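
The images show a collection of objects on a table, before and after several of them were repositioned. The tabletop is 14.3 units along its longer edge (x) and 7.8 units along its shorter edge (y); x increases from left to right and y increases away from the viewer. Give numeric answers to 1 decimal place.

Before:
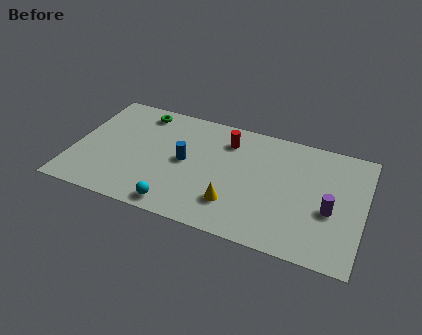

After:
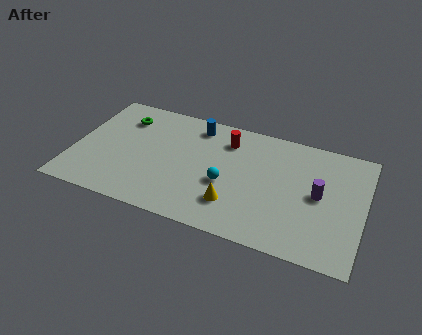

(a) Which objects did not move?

the red cylinder and the yellow cone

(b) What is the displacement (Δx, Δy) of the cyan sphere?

(2.2, 2.3)

The cyan sphere was at about (5.4, 0.9) and moved to about (7.6, 3.2).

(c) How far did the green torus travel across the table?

1.1

The green torus moved from about (3.0, 6.7) to (2.2, 6.0), a distance of √(0.8² + 0.7²) ≈ 1.1.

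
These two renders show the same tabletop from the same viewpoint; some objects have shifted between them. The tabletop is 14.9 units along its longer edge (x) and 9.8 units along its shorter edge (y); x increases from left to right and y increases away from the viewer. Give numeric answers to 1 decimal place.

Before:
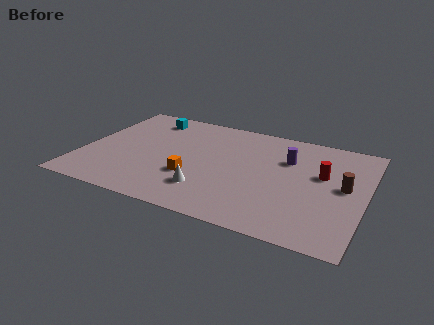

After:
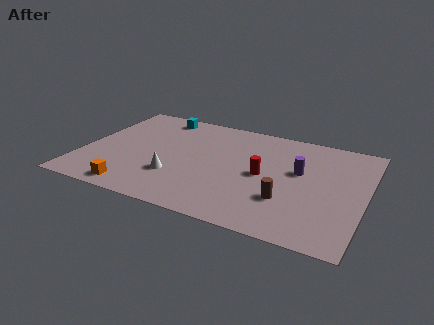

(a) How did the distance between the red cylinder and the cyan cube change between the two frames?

-2.7

Before: roughly 9.9 units apart; after: 7.2. That's 2.7 units closer together.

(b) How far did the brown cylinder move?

3.6

From (13.8, 5.2) to (11.0, 3.0), the brown cylinder covered √(2.8² + 2.2²) ≈ 3.6 units.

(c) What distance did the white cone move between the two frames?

1.9

The white cone moved from about (6.9, 2.4) to (5.1, 3.0), a distance of √(1.8² + 0.6²) ≈ 1.9.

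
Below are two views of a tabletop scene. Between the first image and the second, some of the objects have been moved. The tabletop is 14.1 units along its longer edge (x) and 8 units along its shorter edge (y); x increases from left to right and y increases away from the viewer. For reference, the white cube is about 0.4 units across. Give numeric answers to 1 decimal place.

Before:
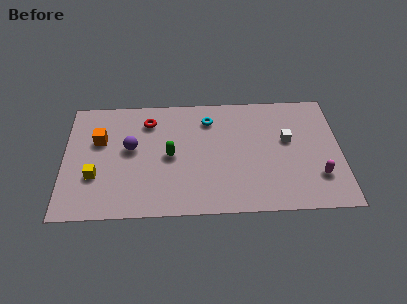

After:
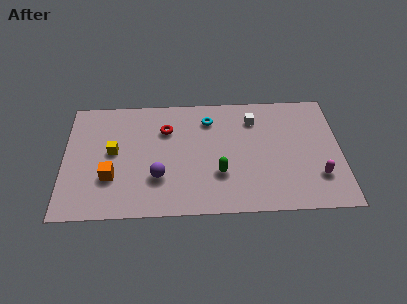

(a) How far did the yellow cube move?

1.8

The yellow cube moved from about (1.6, 2.7) to (2.5, 4.3), a distance of √(0.9² + 1.6²) ≈ 1.8.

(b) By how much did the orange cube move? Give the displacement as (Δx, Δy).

(0.6, -2.5)

From the two frames, the orange cube sits at roughly (1.8, 5.1) before and (2.4, 2.6) after.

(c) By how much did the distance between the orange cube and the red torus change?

+1.4

Before: roughly 2.8 units apart; after: 4.2. That's 1.4 units further apart.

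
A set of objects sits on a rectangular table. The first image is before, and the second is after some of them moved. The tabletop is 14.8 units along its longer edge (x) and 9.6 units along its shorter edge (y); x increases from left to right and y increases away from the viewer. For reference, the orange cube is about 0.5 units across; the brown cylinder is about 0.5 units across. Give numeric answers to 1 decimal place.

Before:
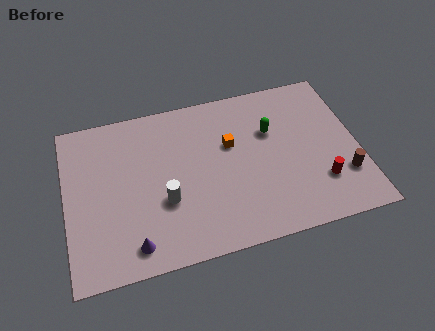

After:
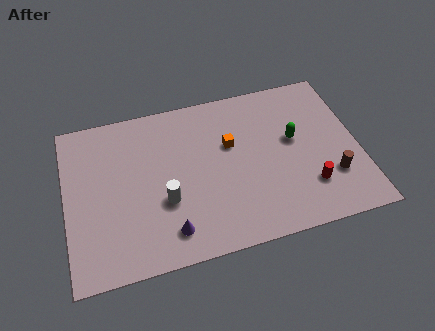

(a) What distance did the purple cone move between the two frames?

1.8

The purple cone moved from about (3.2, 1.4) to (5.0, 1.7), a distance of √(1.8² + 0.3²) ≈ 1.8.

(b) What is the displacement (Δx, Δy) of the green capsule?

(1.1, -0.8)

The green capsule was at about (10.5, 6.3) and moved to about (11.6, 5.5).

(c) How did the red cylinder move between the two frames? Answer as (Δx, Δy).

(-0.6, -0.1)

The red cylinder started near (12.7, 2.6) and ended near (12.1, 2.5).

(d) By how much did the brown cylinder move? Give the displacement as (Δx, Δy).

(-0.6, 0.1)

The brown cylinder was at about (13.9, 2.7) and moved to about (13.3, 2.8).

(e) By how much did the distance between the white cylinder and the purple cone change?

-0.9

Before: roughly 2.7 units apart; after: 1.8. That's 0.9 units closer together.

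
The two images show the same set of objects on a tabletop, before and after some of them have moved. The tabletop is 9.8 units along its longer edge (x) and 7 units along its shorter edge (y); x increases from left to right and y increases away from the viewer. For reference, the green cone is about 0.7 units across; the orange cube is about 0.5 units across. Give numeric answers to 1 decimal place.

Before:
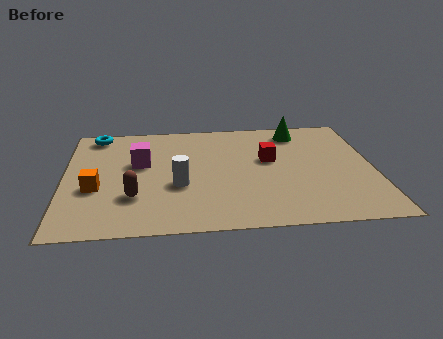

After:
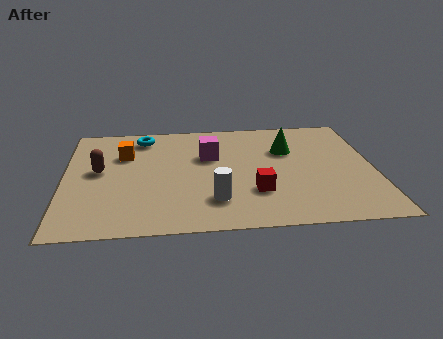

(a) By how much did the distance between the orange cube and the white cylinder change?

+1.6

Before: roughly 2.6 units apart; after: 4.2. That's 1.6 units further apart.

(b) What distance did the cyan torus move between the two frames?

1.5

The cyan torus was near (1.0, 6.2) before and (2.5, 5.9) after, so it travelled √(1.5² + 0.3²) ≈ 1.5 units.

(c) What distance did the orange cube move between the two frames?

2.3

The orange cube moved from about (1.0, 2.7) to (1.9, 4.8), a distance of √(0.9² + 2.1²) ≈ 2.3.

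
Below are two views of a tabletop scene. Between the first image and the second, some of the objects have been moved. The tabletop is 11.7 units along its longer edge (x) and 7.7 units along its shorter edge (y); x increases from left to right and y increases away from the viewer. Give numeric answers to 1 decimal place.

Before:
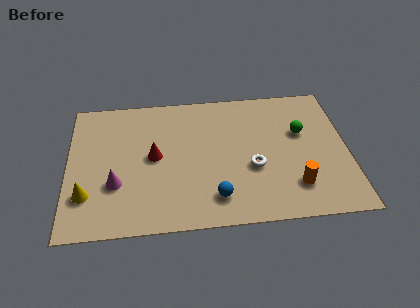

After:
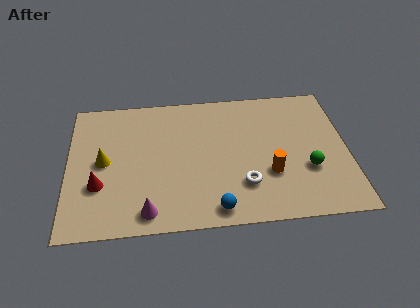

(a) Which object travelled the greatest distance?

the red cone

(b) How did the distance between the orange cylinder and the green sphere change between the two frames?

-1.4

The distance was about 3.0 in the first image and 1.6 in the second, so they moved 1.4 units closer together.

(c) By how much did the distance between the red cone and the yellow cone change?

-2.1

Before: roughly 3.4 units apart; after: 1.3. That's 2.1 units closer together.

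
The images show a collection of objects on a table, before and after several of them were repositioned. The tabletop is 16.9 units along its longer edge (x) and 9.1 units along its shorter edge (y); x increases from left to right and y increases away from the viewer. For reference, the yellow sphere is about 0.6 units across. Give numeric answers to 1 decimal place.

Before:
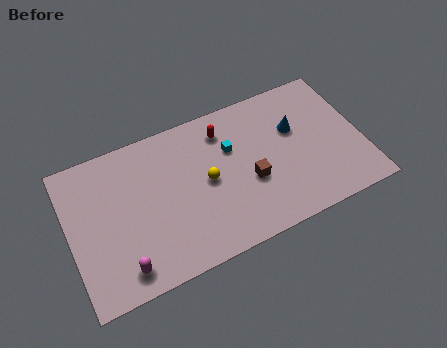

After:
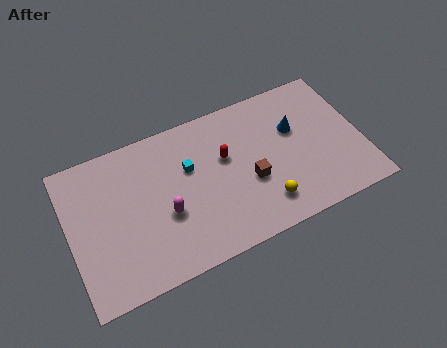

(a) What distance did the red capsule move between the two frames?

1.7

From (9.2, 7.3) to (9.1, 5.6), the red capsule covered √(0.1² + 1.7²) ≈ 1.7 units.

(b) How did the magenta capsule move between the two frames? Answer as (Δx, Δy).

(2.7, 2.2)

From the two frames, the magenta capsule sits at roughly (2.7, 1.4) before and (5.4, 3.6) after.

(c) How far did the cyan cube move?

2.5

From (9.5, 6.0) to (7.0, 5.8), the cyan cube covered √(2.5² + 0.2²) ≈ 2.5 units.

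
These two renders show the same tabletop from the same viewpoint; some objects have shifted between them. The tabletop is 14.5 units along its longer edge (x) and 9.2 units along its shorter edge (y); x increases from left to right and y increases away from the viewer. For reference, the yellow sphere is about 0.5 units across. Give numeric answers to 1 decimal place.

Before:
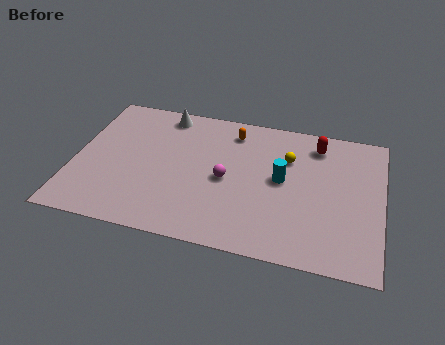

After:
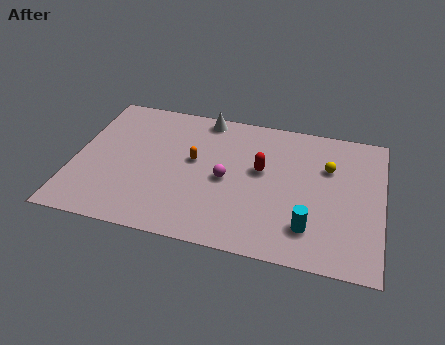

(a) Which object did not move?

the magenta sphere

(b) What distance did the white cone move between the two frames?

1.9

From (4.0, 8.1) to (5.9, 8.3), the white cone covered √(1.9² + 0.2²) ≈ 1.9 units.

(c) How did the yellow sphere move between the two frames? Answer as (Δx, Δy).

(1.9, -0.2)

The yellow sphere was at about (10.0, 6.4) and moved to about (11.9, 6.2).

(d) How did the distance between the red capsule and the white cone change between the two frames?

-3.1

The distance was about 7.3 in the first image and 4.2 in the second, so they moved 3.1 units closer together.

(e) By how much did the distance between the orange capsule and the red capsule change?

-0.8

They were about 4.0 units apart before and 3.2 after — 0.8 units closer together.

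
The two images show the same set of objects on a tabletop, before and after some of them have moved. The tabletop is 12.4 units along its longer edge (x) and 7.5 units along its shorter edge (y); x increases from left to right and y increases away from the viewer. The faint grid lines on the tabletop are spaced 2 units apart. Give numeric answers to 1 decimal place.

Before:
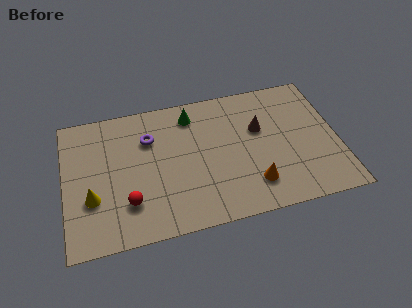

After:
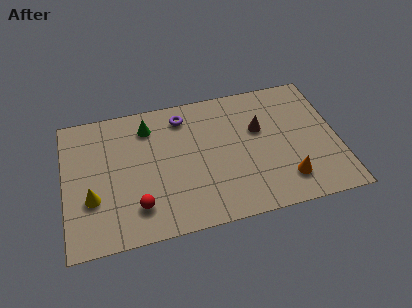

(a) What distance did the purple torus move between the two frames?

1.8

The purple torus was near (3.9, 5.3) before and (5.5, 6.2) after, so it travelled √(1.6² + 0.9²) ≈ 1.8 units.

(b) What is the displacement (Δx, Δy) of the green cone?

(-2.0, -0.2)

The green cone was at about (5.9, 6.2) and moved to about (3.9, 6.0).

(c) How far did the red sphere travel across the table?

0.5

The red sphere moved from about (2.8, 2.0) to (3.2, 1.7), a distance of √(0.4² + 0.3²) ≈ 0.5.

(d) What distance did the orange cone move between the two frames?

1.5

From (8.4, 1.7) to (9.9, 1.6), the orange cone covered √(1.5² + 0.1²) ≈ 1.5 units.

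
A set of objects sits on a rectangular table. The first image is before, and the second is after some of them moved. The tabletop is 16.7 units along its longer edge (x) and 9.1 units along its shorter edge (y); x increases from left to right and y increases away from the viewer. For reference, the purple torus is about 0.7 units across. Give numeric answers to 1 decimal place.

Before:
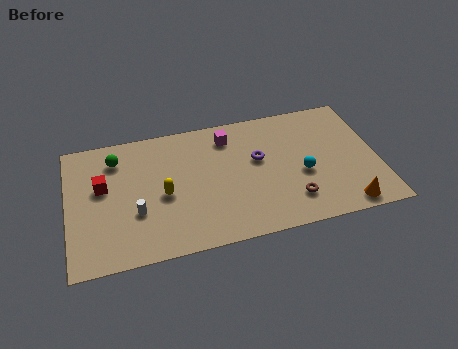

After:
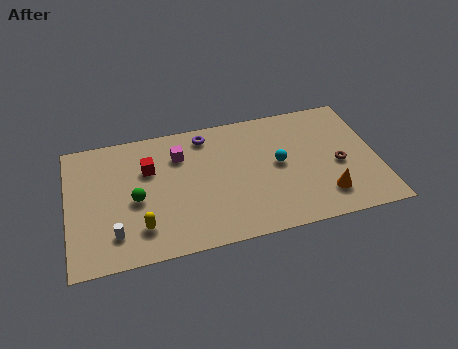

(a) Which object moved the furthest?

the purple torus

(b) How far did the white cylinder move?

1.7

The white cylinder moved from about (3.6, 3.2) to (2.4, 2.0), a distance of √(1.2² + 1.2²) ≈ 1.7.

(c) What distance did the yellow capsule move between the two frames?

2.4

The yellow capsule moved from about (5.1, 4.1) to (3.8, 2.1), a distance of √(1.3² + 2.0²) ≈ 2.4.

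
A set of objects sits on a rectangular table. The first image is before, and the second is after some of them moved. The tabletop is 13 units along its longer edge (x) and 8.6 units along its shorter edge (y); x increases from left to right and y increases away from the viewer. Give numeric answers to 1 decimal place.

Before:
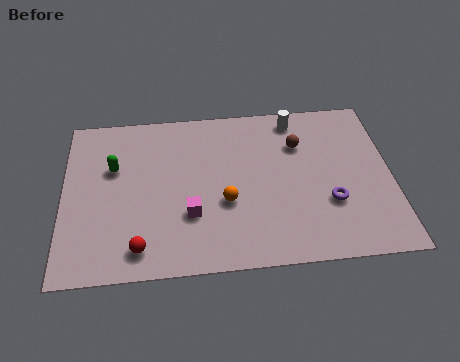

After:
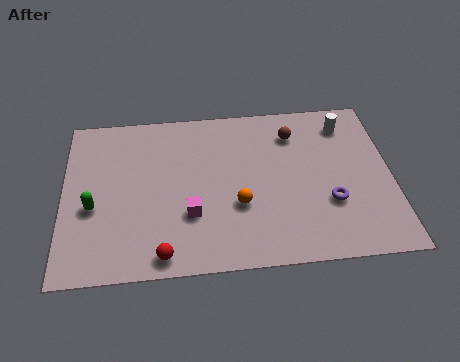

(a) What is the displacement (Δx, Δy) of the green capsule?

(-0.8, -2.0)

The green capsule started near (2.0, 5.5) and ended near (1.2, 3.5).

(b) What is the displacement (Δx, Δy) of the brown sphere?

(-0.2, 0.6)

From the two frames, the brown sphere sits at roughly (9.4, 6.1) before and (9.2, 6.7) after.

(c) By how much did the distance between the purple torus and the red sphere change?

-0.8

They were about 7.7 units apart before and 6.9 after — 0.8 units closer together.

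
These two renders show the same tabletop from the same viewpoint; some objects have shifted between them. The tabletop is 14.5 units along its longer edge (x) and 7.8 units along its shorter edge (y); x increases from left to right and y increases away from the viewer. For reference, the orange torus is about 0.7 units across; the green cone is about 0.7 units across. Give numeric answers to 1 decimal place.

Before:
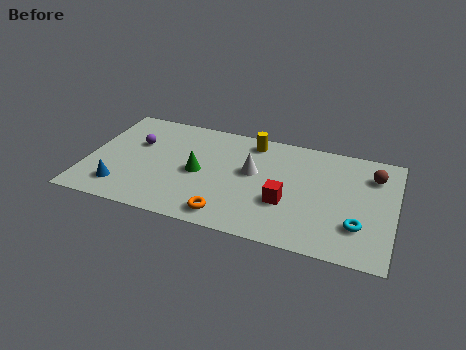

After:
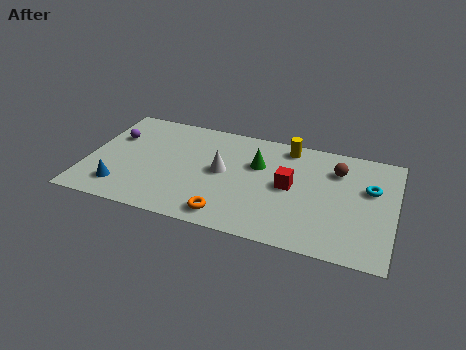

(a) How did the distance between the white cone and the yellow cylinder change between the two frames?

+1.8

Before: roughly 2.2 units apart; after: 4.0. That's 1.8 units further apart.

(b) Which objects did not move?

the orange torus and the blue cone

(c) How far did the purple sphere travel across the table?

1.1

From (2.2, 5.0) to (1.1, 5.2), the purple sphere covered √(1.1² + 0.2²) ≈ 1.1 units.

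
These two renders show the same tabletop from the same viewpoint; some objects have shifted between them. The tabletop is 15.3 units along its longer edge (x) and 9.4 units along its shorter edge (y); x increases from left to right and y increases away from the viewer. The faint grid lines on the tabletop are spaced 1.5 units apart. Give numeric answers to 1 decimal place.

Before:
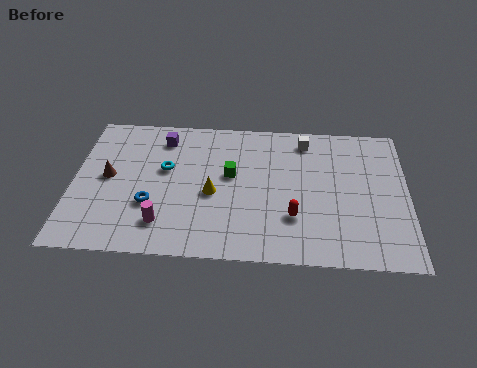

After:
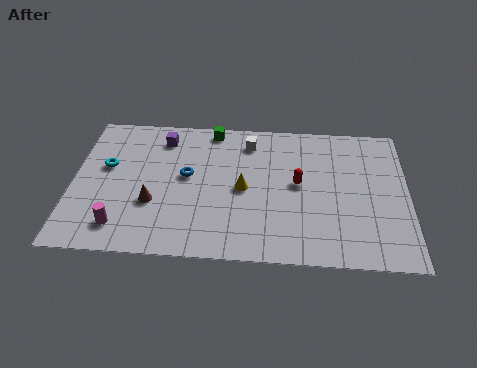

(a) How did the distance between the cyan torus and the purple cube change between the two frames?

+1.2

They were about 2.1 units apart before and 3.3 after — 1.2 units further apart.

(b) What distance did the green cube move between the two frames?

3.2

The green cube moved from about (7.2, 5.4) to (6.3, 8.5), a distance of √(0.9² + 3.1²) ≈ 3.2.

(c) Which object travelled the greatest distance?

the green cube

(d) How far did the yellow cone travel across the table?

1.5

The yellow cone was near (6.4, 4.1) before and (7.8, 4.5) after, so it travelled √(1.4² + 0.4²) ≈ 1.5 units.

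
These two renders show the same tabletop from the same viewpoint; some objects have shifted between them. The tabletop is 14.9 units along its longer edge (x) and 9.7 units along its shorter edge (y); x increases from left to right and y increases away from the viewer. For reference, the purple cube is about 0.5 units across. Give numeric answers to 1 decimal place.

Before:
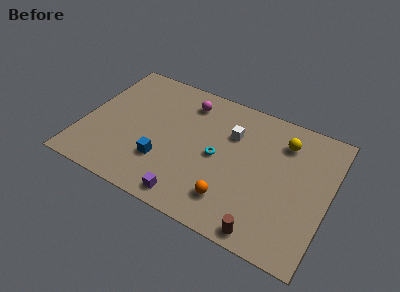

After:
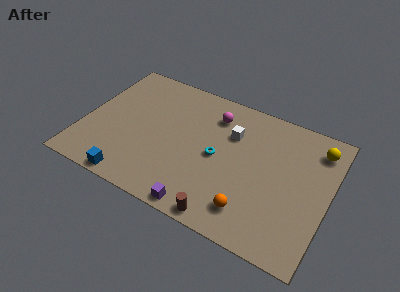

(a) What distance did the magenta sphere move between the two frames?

1.7

The magenta sphere moved from about (5.9, 7.9) to (7.6, 7.6), a distance of √(1.7² + 0.3²) ≈ 1.7.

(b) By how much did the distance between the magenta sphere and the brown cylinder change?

-2.0

They were about 9.0 units apart before and 7.0 after — 2.0 units closer together.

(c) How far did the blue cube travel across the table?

2.6

The blue cube moved from about (5.1, 2.9) to (3.5, 0.8), a distance of √(1.6² + 2.1²) ≈ 2.6.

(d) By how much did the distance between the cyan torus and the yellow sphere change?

+1.9

The distance was about 4.6 in the first image and 6.5 in the second, so they moved 1.9 units further apart.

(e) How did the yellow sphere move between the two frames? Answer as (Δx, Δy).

(2.0, 0.4)

The yellow sphere started near (11.9, 7.5) and ended near (13.9, 7.9).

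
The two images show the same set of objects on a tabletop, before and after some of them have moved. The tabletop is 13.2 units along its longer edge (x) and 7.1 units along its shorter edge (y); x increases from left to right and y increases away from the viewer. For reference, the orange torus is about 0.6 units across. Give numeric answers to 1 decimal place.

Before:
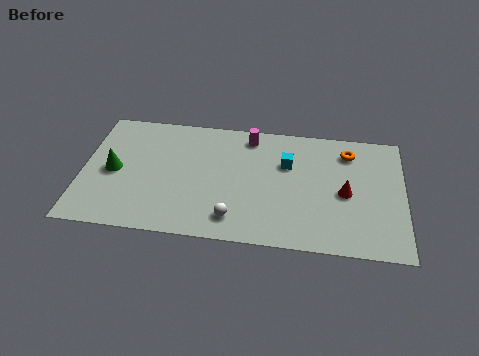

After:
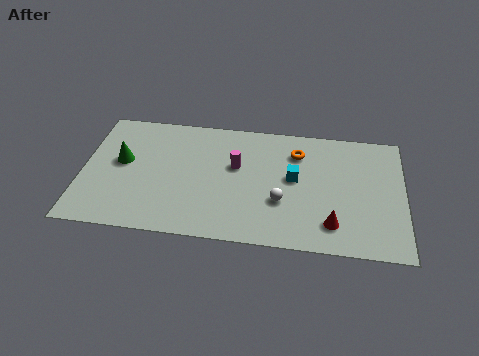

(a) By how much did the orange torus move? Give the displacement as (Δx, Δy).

(-2.1, -0.3)

The orange torus was at about (10.9, 5.7) and moved to about (8.8, 5.4).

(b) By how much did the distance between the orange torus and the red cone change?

+1.8

The distance was about 2.4 in the first image and 4.2 in the second, so they moved 1.8 units further apart.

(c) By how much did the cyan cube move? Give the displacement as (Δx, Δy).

(0.3, -0.8)

The cyan cube started near (8.4, 4.7) and ended near (8.7, 3.9).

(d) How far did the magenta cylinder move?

1.9

From (6.8, 6.1) to (6.3, 4.3), the magenta cylinder covered √(0.5² + 1.8²) ≈ 1.9 units.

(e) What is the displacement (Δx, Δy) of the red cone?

(-0.5, -1.8)

The red cone started near (10.8, 3.3) and ended near (10.3, 1.5).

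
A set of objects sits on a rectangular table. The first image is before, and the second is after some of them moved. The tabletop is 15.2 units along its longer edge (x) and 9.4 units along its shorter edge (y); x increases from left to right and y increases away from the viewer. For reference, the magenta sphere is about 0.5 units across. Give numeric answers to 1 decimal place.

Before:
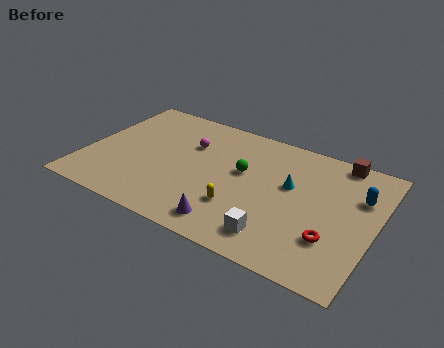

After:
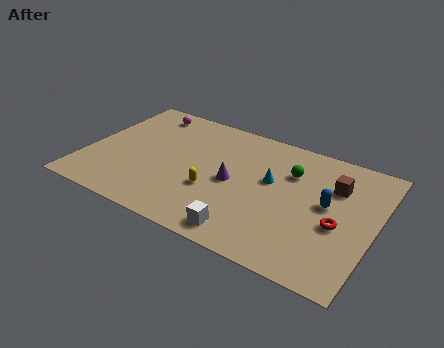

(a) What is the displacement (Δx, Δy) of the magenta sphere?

(-2.7, 1.7)

The magenta sphere started near (5.2, 6.4) and ended near (2.5, 8.1).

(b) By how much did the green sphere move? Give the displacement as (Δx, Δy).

(2.4, 1.1)

From the two frames, the green sphere sits at roughly (8.2, 5.5) before and (10.6, 6.6) after.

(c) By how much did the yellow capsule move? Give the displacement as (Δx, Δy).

(-1.5, 0.6)

The yellow capsule started near (8.4, 2.8) and ended near (6.9, 3.4).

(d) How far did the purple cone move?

3.1

The purple cone was near (8.1, 1.4) before and (7.8, 4.5) after, so it travelled √(0.3² + 3.1²) ≈ 3.1 units.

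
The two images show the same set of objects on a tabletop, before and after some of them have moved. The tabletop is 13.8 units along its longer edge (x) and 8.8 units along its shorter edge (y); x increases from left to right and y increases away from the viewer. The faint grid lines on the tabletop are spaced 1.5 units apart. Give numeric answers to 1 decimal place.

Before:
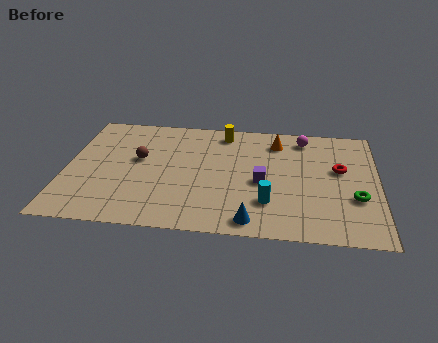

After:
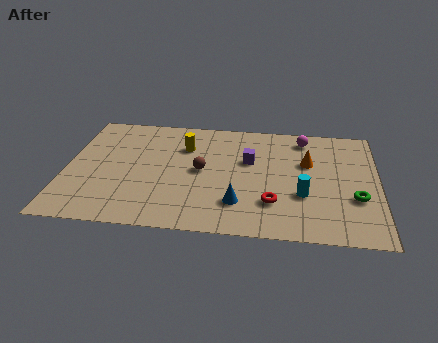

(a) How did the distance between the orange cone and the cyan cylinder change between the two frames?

-2.2

The distance was about 4.7 in the first image and 2.5 in the second, so they moved 2.2 units closer together.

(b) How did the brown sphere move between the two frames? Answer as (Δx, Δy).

(2.8, -0.6)

From the two frames, the brown sphere sits at roughly (3.2, 5.1) before and (6.0, 4.5) after.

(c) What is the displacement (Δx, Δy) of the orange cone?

(1.4, -1.5)

From the two frames, the orange cone sits at roughly (9.3, 7.1) before and (10.7, 5.6) after.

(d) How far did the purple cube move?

1.7

The purple cube was near (8.7, 3.9) before and (8.1, 5.5) after, so it travelled √(0.6² + 1.6²) ≈ 1.7 units.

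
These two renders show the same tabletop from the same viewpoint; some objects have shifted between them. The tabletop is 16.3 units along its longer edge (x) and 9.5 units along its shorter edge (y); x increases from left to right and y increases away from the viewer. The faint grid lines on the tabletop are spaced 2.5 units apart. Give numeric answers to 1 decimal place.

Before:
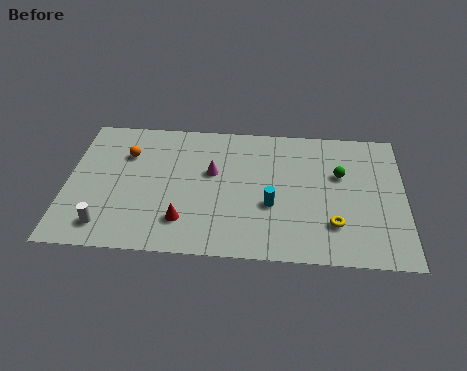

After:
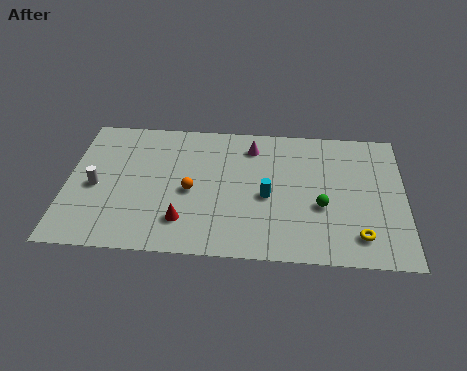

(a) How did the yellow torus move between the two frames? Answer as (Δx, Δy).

(1.2, -0.7)

From the two frames, the yellow torus sits at roughly (12.9, 2.5) before and (14.1, 1.8) after.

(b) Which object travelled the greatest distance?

the orange sphere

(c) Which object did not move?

the red cone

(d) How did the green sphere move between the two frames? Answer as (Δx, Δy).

(-0.9, -2.3)

The green sphere was at about (13.2, 6.0) and moved to about (12.3, 3.7).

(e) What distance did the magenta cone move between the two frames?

2.8

The magenta cone moved from about (7.0, 5.7) to (8.9, 7.7), a distance of √(1.9² + 2.0²) ≈ 2.8.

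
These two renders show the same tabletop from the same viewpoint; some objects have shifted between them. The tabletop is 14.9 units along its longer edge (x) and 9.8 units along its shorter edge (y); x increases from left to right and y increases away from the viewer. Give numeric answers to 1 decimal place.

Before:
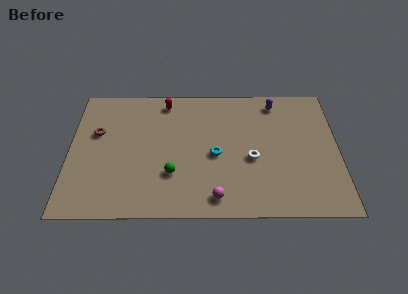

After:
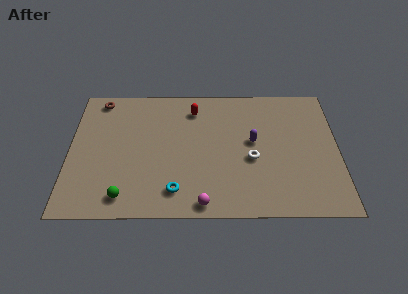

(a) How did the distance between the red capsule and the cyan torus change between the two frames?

+1.2

They were about 5.0 units apart before and 6.2 after — 1.2 units further apart.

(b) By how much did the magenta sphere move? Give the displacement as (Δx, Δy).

(-0.7, -0.4)

From the two frames, the magenta sphere sits at roughly (8.1, 1.3) before and (7.4, 0.9) after.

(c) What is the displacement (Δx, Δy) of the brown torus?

(0.1, 2.6)

The brown torus was at about (1.5, 6.1) and moved to about (1.6, 8.7).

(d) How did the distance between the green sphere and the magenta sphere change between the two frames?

+1.4

Before: roughly 2.9 units apart; after: 4.3. That's 1.4 units further apart.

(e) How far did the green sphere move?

3.1

The green sphere was near (5.7, 3.0) before and (3.1, 1.4) after, so it travelled √(2.6² + 1.6²) ≈ 3.1 units.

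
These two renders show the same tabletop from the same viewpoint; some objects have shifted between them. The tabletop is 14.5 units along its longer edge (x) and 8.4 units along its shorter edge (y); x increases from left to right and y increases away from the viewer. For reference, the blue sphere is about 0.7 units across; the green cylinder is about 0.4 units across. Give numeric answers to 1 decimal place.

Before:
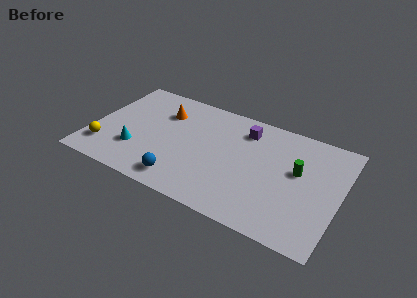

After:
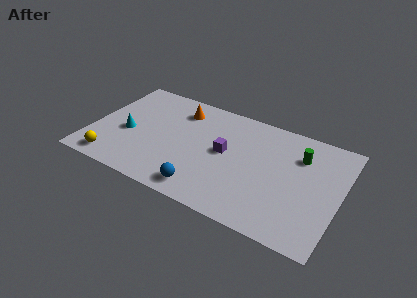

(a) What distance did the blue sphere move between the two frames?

1.3

The blue sphere moved from about (5.7, 1.3) to (7.0, 1.2), a distance of √(1.3² + 0.1²) ≈ 1.3.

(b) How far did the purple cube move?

2.4

The purple cube was near (8.7, 6.7) before and (7.8, 4.5) after, so it travelled √(0.9² + 2.2²) ≈ 2.4 units.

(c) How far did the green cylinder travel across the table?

1.2

The green cylinder moved from about (12.0, 4.9) to (12.0, 6.1), a distance of √(0.0² + 1.2²) ≈ 1.2.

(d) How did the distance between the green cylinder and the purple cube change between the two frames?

+0.7

They were about 3.8 units apart before and 4.5 after — 0.7 units further apart.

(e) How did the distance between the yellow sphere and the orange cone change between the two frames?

+1.3

The distance was about 5.1 in the first image and 6.4 in the second, so they moved 1.3 units further apart.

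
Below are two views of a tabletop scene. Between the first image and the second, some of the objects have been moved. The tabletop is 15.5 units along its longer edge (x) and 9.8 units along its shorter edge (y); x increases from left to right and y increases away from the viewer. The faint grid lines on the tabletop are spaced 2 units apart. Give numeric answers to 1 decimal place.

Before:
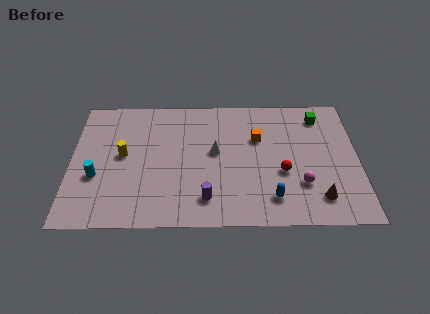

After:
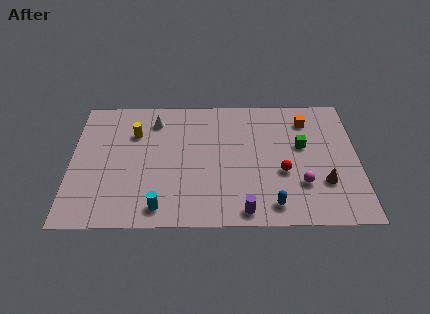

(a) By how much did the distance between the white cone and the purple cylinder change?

+4.9

Before: roughly 3.5 units apart; after: 8.4. That's 4.9 units further apart.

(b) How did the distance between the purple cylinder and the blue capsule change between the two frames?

-1.9

Before: roughly 3.5 units apart; after: 1.6. That's 1.9 units closer together.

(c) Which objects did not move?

the red sphere and the magenta sphere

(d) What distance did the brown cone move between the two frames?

1.1

The brown cone was near (13.3, 1.9) before and (13.6, 3.0) after, so it travelled √(0.3² + 1.1²) ≈ 1.1 units.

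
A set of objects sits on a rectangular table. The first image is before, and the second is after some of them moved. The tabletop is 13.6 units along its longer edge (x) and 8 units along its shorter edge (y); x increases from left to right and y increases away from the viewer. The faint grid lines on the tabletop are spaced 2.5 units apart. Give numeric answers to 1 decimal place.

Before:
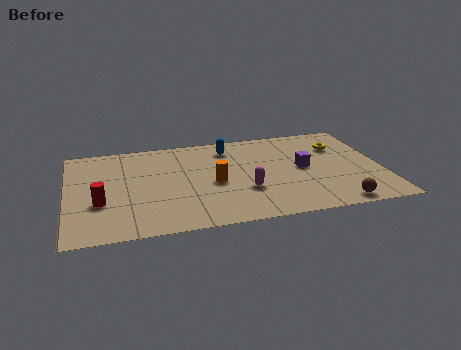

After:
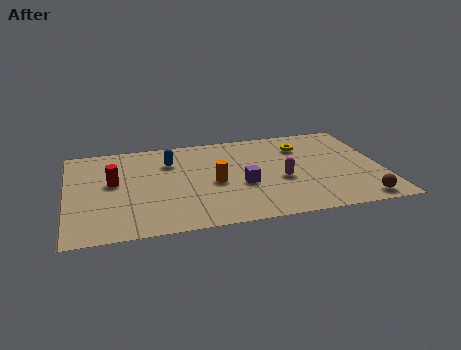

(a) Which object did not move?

the orange cylinder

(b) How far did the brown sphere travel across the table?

1.0

The brown sphere was near (11.4, 0.8) before and (12.4, 0.9) after, so it travelled √(1.0² + 0.1²) ≈ 1.0 units.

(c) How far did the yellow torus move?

1.6

The yellow torus was near (11.9, 5.7) before and (10.3, 6.0) after, so it travelled √(1.6² + 0.3²) ≈ 1.6 units.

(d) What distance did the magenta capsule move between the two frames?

1.7

The magenta capsule was near (7.6, 2.7) before and (9.2, 3.3) after, so it travelled √(1.6² + 0.6²) ≈ 1.7 units.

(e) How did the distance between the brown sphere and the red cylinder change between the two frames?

+0.8

The distance was about 10.2 in the first image and 11.0 in the second, so they moved 0.8 units further apart.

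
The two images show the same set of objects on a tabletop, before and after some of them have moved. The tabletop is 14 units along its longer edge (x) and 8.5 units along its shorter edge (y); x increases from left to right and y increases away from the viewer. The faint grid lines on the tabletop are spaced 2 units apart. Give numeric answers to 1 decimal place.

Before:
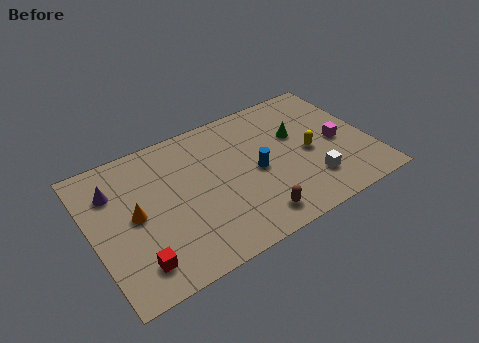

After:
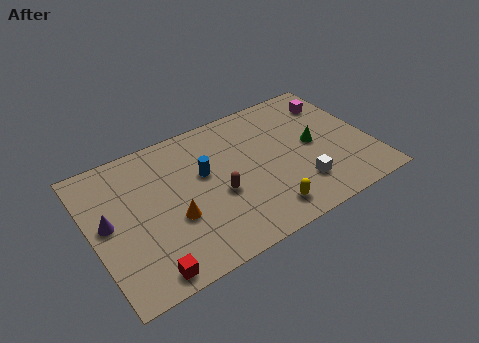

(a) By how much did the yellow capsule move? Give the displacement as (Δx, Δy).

(-2.7, -2.5)

The yellow capsule started near (10.9, 3.9) and ended near (8.2, 1.4).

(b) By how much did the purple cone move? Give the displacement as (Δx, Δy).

(-0.5, -1.7)

The purple cone was at about (1.3, 6.2) and moved to about (0.8, 4.5).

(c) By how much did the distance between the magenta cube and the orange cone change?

-0.9

Before: roughly 10.3 units apart; after: 9.4. That's 0.9 units closer together.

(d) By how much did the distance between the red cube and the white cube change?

-0.9

Before: roughly 8.9 units apart; after: 8.0. That's 0.9 units closer together.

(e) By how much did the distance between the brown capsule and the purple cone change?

-2.5

They were about 8.0 units apart before and 5.5 after — 2.5 units closer together.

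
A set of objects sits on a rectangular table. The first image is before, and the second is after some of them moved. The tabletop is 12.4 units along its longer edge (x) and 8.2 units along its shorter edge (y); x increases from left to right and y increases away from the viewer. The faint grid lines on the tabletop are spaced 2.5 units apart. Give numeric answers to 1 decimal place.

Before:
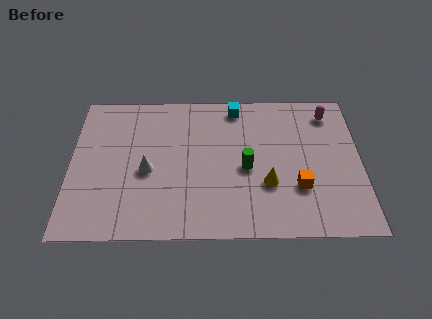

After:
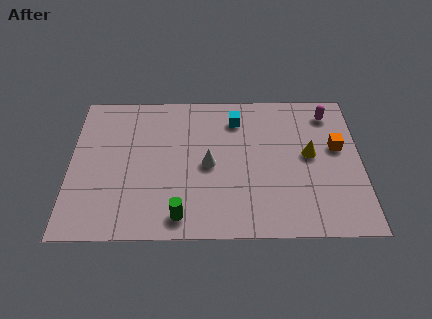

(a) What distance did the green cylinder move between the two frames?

3.8

From (7.5, 3.7) to (4.7, 1.1), the green cylinder covered √(2.8² + 2.6²) ≈ 3.8 units.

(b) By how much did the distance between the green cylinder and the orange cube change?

+5.2

They were about 2.5 units apart before and 7.7 after — 5.2 units further apart.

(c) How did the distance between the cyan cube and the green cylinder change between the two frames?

+2.4

The distance was about 3.5 in the first image and 5.9 in the second, so they moved 2.4 units further apart.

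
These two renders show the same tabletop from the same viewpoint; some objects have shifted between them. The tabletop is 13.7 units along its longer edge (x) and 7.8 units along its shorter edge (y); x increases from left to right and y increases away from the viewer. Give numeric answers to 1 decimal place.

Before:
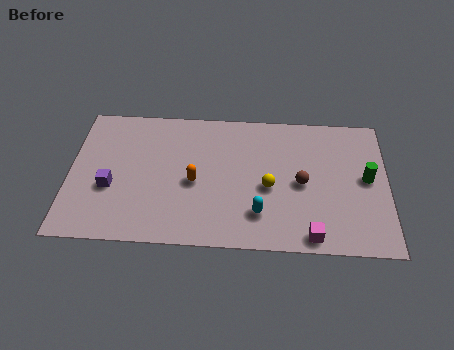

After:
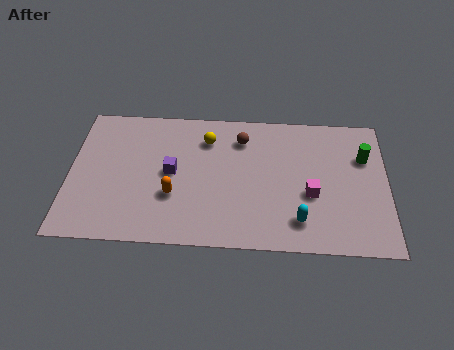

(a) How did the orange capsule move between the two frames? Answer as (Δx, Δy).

(-0.9, -0.8)

The orange capsule was at about (5.4, 3.5) and moved to about (4.5, 2.7).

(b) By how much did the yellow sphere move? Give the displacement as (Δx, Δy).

(-2.7, 2.6)

From the two frames, the yellow sphere sits at roughly (8.6, 3.4) before and (5.9, 6.0) after.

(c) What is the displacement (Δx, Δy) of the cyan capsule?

(1.7, -0.3)

From the two frames, the cyan capsule sits at roughly (8.2, 1.9) before and (9.9, 1.6) after.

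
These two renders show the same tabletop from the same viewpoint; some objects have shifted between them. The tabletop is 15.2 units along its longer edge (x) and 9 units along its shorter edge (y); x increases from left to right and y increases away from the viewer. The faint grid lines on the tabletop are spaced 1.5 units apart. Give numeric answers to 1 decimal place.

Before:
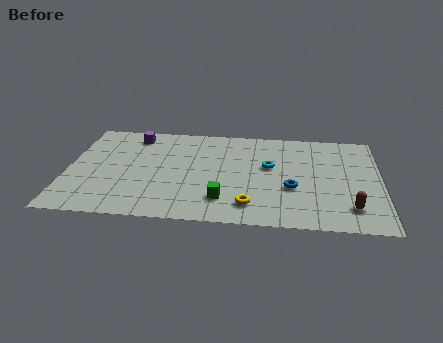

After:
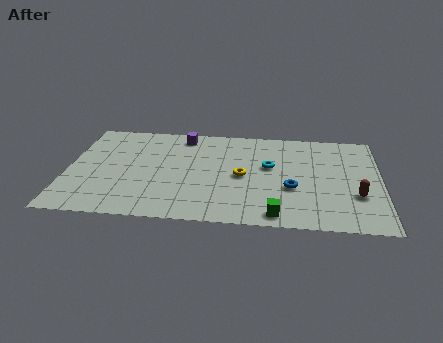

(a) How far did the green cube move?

2.8

The green cube was near (7.6, 2.1) before and (10.2, 1.0) after, so it travelled √(2.6² + 1.1²) ≈ 2.8 units.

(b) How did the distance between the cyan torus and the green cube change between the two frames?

+0.4

They were about 3.9 units apart before and 4.3 after — 0.4 units further apart.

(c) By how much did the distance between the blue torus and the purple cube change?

-1.9

They were about 8.9 units apart before and 7.0 after — 1.9 units closer together.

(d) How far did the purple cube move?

2.4

The purple cube was near (3.1, 7.6) before and (5.5, 7.8) after, so it travelled √(2.4² + 0.2²) ≈ 2.4 units.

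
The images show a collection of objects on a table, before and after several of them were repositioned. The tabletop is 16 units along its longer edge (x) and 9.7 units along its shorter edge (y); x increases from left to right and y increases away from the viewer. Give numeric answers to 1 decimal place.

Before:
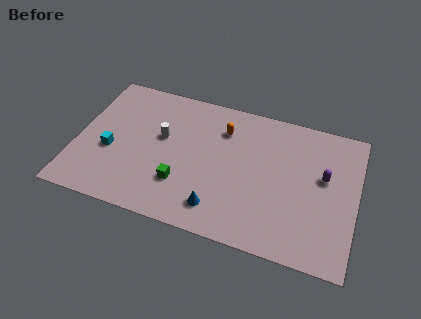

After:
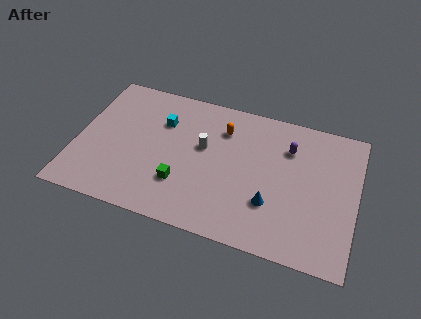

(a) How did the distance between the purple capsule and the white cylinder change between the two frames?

-4.3

Before: roughly 9.3 units apart; after: 5.0. That's 4.3 units closer together.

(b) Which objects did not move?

the orange capsule and the green cube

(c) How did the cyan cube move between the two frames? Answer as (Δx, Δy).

(2.7, 2.9)

The cyan cube started near (2.0, 3.9) and ended near (4.7, 6.8).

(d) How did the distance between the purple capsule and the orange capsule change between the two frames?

-2.3

They were about 6.1 units apart before and 3.8 after — 2.3 units closer together.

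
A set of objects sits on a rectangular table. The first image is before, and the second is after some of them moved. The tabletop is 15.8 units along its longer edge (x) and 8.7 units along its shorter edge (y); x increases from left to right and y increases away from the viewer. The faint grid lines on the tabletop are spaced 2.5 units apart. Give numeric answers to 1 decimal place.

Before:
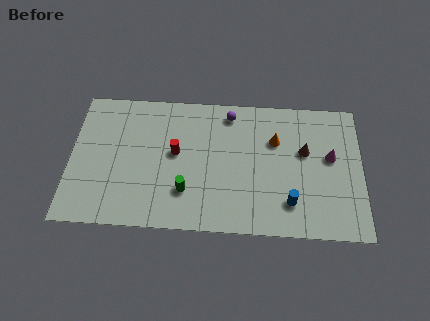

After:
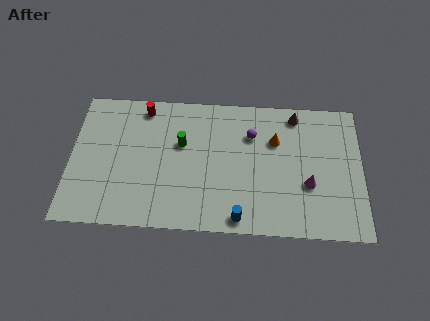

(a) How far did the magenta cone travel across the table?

2.2

The magenta cone moved from about (14.1, 5.0) to (12.9, 3.2), a distance of √(1.2² + 1.8²) ≈ 2.2.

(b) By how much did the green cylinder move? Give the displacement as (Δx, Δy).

(-0.3, 3.0)

From the two frames, the green cylinder sits at roughly (6.3, 2.4) before and (6.0, 5.4) after.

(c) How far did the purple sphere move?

1.8

The purple sphere moved from about (8.6, 7.5) to (9.8, 6.2), a distance of √(1.2² + 1.3²) ≈ 1.8.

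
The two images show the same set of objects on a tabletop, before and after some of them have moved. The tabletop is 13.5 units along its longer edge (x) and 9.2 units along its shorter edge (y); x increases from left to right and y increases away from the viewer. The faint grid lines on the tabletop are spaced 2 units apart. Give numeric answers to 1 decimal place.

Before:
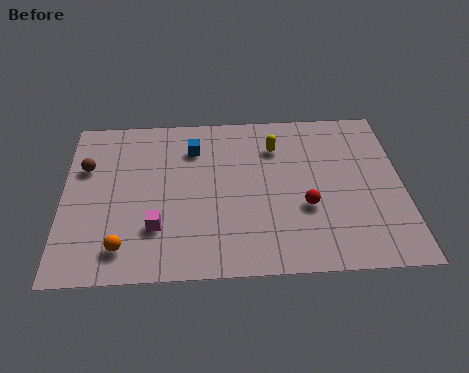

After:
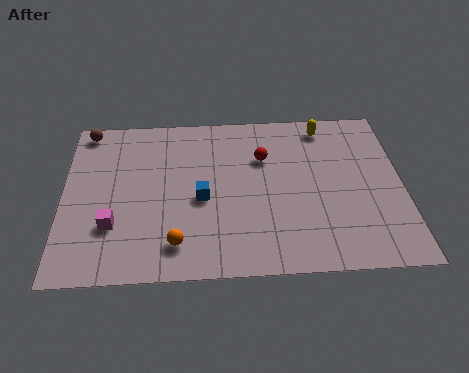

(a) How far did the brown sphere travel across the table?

2.2

The brown sphere moved from about (0.9, 6.1) to (0.9, 8.3), a distance of √(0.0² + 2.2²) ≈ 2.2.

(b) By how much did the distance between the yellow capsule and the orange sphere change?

+0.6

They were about 8.1 units apart before and 8.7 after — 0.6 units further apart.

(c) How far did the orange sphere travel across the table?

2.1

The orange sphere moved from about (2.4, 1.6) to (4.5, 1.7), a distance of √(2.1² + 0.1²) ≈ 2.1.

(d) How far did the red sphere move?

3.3

The red sphere moved from about (9.6, 3.4) to (8.0, 6.3), a distance of √(1.6² + 2.9²) ≈ 3.3.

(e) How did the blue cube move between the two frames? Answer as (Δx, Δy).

(0.3, -2.9)

The blue cube started near (5.2, 7.0) and ended near (5.5, 4.1).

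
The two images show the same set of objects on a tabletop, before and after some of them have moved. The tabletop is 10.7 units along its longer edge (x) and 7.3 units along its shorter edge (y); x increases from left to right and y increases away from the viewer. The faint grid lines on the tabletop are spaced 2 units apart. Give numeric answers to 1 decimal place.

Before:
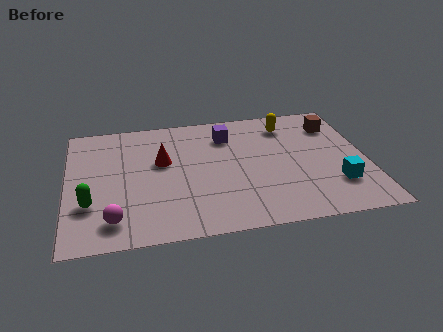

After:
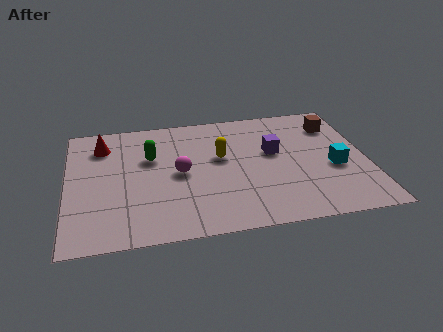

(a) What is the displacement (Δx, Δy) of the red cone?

(-2.1, 1.3)

The red cone was at about (3.4, 4.4) and moved to about (1.3, 5.7).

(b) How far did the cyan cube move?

1.0

The cyan cube was near (9.5, 2.0) before and (9.5, 3.0) after, so it travelled √(0.0² + 1.0²) ≈ 1.0 units.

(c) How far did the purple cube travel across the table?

2.1

The purple cube was near (5.8, 5.6) before and (7.4, 4.3) after, so it travelled √(1.6² + 1.3²) ≈ 2.1 units.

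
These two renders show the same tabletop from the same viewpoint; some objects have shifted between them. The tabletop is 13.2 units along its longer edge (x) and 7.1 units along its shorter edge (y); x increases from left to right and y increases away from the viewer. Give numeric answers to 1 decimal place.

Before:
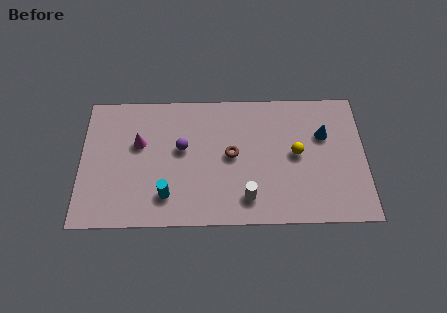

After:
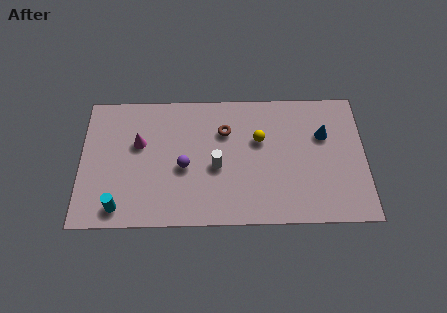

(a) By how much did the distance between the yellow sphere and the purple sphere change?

-1.5

Before: roughly 5.3 units apart; after: 3.8. That's 1.5 units closer together.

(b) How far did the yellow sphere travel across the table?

1.9

The yellow sphere was near (10.0, 3.7) before and (8.3, 4.5) after, so it travelled √(1.7² + 0.8²) ≈ 1.9 units.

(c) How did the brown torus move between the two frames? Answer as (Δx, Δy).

(-0.3, 1.3)

The brown torus started near (7.0, 3.7) and ended near (6.7, 5.0).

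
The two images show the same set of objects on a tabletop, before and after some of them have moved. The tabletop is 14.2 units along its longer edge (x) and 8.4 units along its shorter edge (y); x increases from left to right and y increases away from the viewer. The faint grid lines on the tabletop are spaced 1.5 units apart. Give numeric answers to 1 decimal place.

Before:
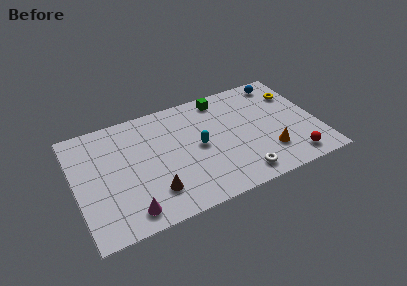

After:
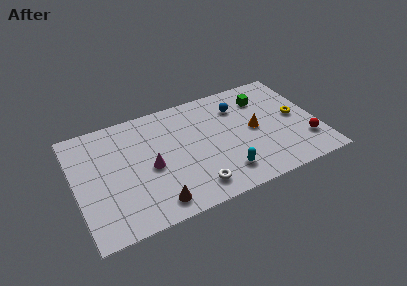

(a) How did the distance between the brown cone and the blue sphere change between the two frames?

-2.3

Before: roughly 9.8 units apart; after: 7.5. That's 2.3 units closer together.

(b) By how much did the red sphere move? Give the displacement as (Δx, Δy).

(0.9, 1.0)

The red sphere started near (12.4, 1.2) and ended near (13.3, 2.2).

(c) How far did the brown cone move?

0.8

The brown cone was near (4.3, 2.0) before and (4.3, 1.2) after, so it travelled √(0.0² + 0.8²) ≈ 0.8 units.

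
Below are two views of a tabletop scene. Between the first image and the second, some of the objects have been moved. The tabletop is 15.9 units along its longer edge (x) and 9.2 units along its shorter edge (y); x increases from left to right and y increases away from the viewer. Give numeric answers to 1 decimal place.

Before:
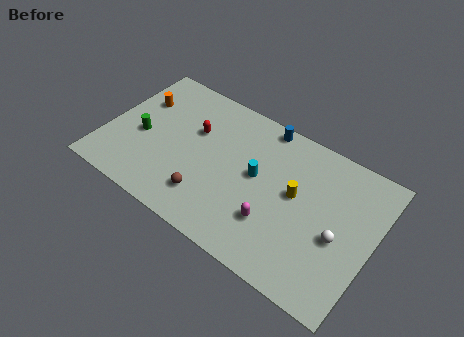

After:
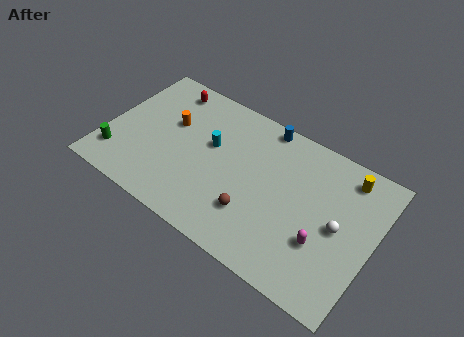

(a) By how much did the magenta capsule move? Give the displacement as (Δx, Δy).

(2.8, 0.4)

The magenta capsule started near (10.4, 2.7) and ended near (13.2, 3.1).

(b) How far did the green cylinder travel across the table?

2.3

The green cylinder moved from about (2.1, 4.0) to (1.0, 2.0), a distance of √(1.1² + 2.0²) ≈ 2.3.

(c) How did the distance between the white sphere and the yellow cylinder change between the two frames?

+0.3

The distance was about 3.0 in the first image and 3.3 in the second, so they moved 0.3 units further apart.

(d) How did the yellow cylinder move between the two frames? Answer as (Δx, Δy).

(2.6, 2.7)

From the two frames, the yellow cylinder sits at roughly (11.3, 5.1) before and (13.9, 7.8) after.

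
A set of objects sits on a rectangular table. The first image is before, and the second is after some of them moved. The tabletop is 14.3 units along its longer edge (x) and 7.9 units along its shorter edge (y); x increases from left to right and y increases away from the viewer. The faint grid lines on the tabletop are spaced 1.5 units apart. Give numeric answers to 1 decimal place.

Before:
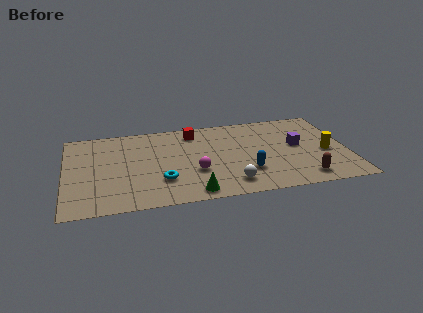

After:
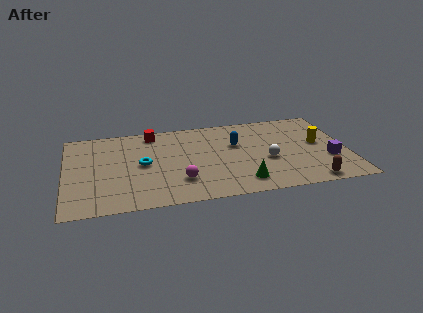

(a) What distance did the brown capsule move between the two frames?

0.5

From (11.9, 1.2) to (12.2, 0.8), the brown capsule covered √(0.3² + 0.4²) ≈ 0.5 units.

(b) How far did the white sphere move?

2.7

The white sphere was near (8.2, 1.4) before and (10.2, 3.2) after, so it travelled √(2.0² + 1.8²) ≈ 2.7 units.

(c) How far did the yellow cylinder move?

0.9

The yellow cylinder moved from about (13.2, 3.4) to (12.9, 4.3), a distance of √(0.3² + 0.9²) ≈ 0.9.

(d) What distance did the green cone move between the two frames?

2.5

From (6.3, 0.9) to (8.8, 1.4), the green cone covered √(2.5² + 0.5²) ≈ 2.5 units.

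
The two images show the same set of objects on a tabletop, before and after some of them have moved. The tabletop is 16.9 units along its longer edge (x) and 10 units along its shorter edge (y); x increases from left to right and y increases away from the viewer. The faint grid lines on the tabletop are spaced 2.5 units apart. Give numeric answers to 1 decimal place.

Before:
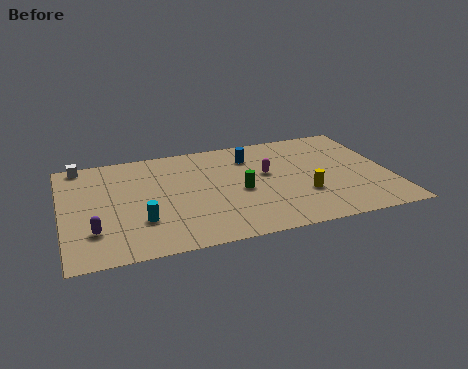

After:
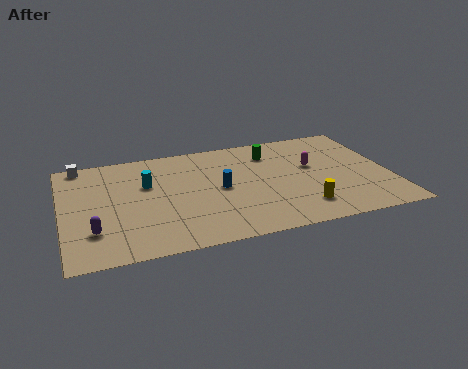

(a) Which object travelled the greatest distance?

the green cylinder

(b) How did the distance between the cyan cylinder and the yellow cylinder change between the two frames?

+0.4

The distance was about 8.4 in the first image and 8.8 in the second, so they moved 0.4 units further apart.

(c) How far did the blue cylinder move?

3.2

The blue cylinder was near (9.9, 7.7) before and (8.1, 5.0) after, so it travelled √(1.8² + 2.7²) ≈ 3.2 units.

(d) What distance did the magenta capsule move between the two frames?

2.4

The magenta capsule was near (10.6, 5.8) before and (13.0, 5.9) after, so it travelled √(2.4² + 0.1²) ≈ 2.4 units.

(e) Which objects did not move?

the purple capsule and the white cube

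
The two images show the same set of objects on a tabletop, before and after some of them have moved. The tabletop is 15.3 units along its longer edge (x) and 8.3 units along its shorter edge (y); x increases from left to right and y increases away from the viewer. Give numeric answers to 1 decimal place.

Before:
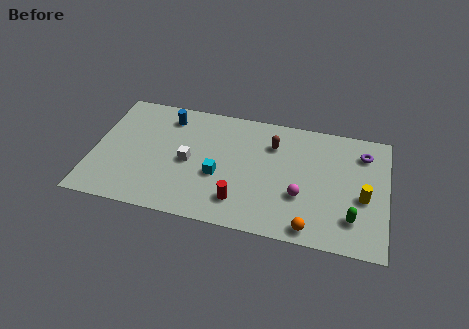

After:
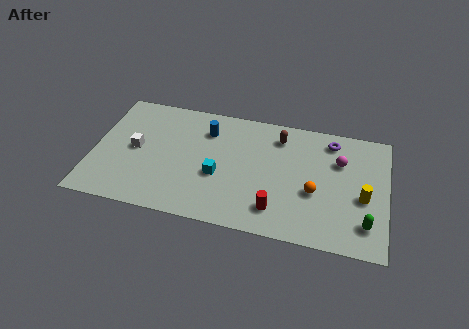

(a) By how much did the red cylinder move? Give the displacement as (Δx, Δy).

(1.9, -0.1)

The red cylinder started near (7.8, 1.8) and ended near (9.7, 1.7).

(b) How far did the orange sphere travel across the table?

2.4

The orange sphere moved from about (11.5, 0.9) to (11.6, 3.3), a distance of √(0.1² + 2.4²) ≈ 2.4.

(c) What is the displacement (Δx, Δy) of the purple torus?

(-1.7, 0.5)

From the two frames, the purple torus sits at roughly (14.0, 6.5) before and (12.3, 7.0) after.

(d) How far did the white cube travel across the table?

2.8

The white cube moved from about (5.0, 3.9) to (2.2, 4.2), a distance of √(2.8² + 0.3²) ≈ 2.8.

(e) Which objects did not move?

the yellow cylinder and the cyan cube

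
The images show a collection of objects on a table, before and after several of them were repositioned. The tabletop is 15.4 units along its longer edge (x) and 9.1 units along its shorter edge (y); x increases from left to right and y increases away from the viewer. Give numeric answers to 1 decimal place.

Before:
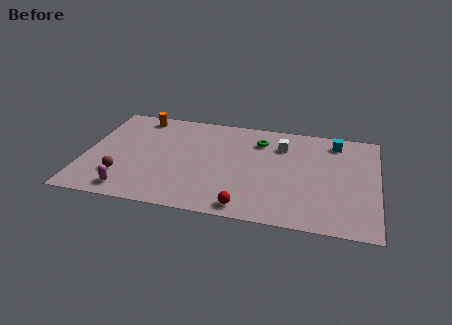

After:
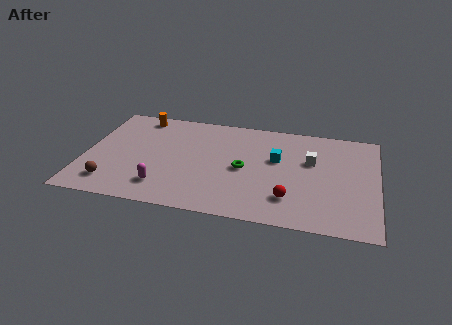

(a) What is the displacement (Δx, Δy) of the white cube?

(1.6, -1.1)

The white cube started near (10.3, 6.8) and ended near (11.9, 5.7).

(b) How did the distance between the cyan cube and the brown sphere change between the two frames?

-2.9

The distance was about 12.2 in the first image and 9.3 in the second, so they moved 2.9 units closer together.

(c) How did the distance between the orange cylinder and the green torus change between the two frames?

+0.3

The distance was about 6.6 in the first image and 6.9 in the second, so they moved 0.3 units further apart.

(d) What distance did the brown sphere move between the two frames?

0.9

From (2.1, 2.4) to (1.6, 1.7), the brown sphere covered √(0.5² + 0.7²) ≈ 0.9 units.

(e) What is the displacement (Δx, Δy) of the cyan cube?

(-3.0, -2.2)

The cyan cube started near (13.1, 7.7) and ended near (10.1, 5.5).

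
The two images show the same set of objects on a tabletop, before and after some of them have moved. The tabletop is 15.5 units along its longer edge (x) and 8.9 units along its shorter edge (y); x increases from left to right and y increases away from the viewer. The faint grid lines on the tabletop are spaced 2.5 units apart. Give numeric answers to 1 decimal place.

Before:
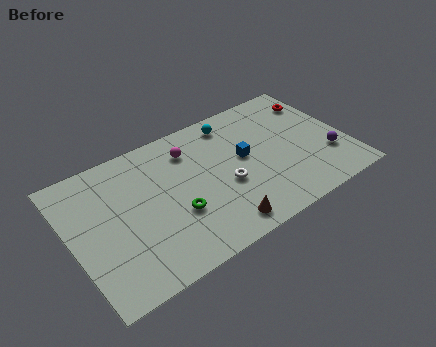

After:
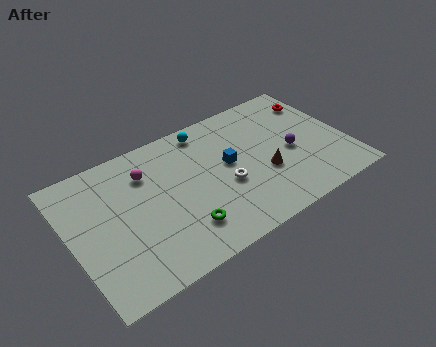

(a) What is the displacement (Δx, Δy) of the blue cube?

(-0.9, 0.0)

From the two frames, the blue cube sits at roughly (9.8, 4.9) before and (8.9, 4.9) after.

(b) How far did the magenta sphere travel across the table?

2.5

The magenta sphere was near (7.0, 6.9) before and (4.5, 6.6) after, so it travelled √(2.5² + 0.3²) ≈ 2.5 units.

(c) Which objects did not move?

the white torus and the red torus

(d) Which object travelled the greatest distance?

the brown cone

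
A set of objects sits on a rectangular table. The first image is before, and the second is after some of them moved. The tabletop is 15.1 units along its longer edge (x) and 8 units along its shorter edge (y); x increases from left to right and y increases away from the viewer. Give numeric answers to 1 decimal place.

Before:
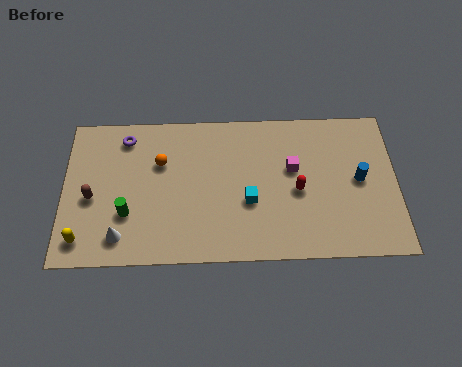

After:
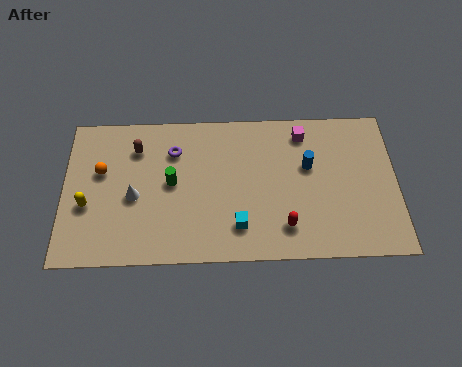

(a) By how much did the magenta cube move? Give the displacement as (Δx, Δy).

(0.5, 1.9)

From the two frames, the magenta cube sits at roughly (10.4, 4.8) before and (10.9, 6.7) after.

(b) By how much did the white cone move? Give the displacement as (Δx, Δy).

(0.6, 2.1)

From the two frames, the white cone sits at roughly (2.6, 1.4) before and (3.2, 3.5) after.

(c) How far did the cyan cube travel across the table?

1.4

From (8.4, 3.1) to (7.9, 1.8), the cyan cube covered √(0.5² + 1.3²) ≈ 1.4 units.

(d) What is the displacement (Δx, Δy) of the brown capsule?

(2.0, 2.6)

The brown capsule started near (1.3, 3.5) and ended near (3.3, 6.1).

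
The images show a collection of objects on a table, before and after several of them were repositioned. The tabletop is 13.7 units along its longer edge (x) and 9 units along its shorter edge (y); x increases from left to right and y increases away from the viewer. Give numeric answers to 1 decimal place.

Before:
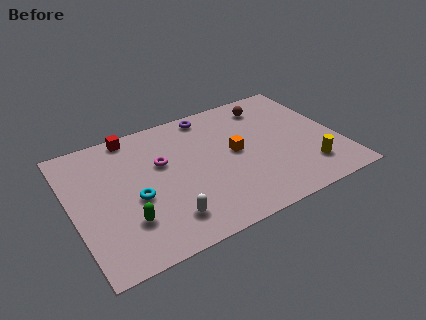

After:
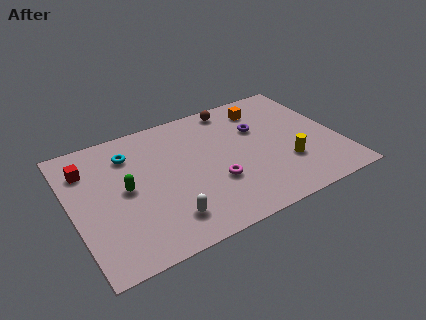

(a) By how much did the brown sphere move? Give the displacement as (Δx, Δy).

(-1.8, 0.6)

The brown sphere was at about (10.6, 7.4) and moved to about (8.8, 8.0).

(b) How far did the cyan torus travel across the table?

3.1

The cyan torus moved from about (3.1, 3.8) to (3.2, 6.9), a distance of √(0.1² + 3.1²) ≈ 3.1.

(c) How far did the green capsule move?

2.1

The green capsule was near (2.5, 2.5) before and (2.7, 4.6) after, so it travelled √(0.2² + 2.1²) ≈ 2.1 units.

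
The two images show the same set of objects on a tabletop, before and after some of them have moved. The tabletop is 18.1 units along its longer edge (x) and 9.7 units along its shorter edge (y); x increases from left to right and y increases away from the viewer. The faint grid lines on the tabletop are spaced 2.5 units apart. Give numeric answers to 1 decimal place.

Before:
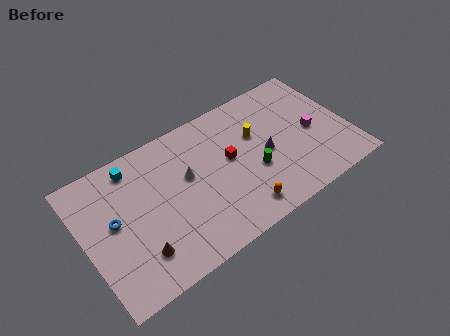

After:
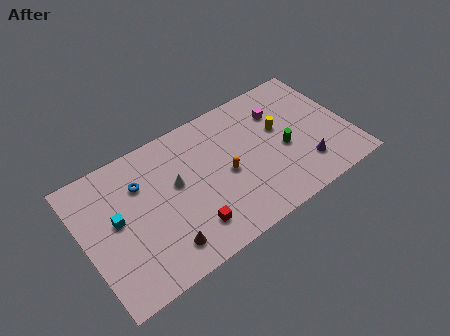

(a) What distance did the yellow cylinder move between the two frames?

1.6

From (12.0, 6.2) to (13.6, 5.8), the yellow cylinder covered √(1.6² + 0.4²) ≈ 1.6 units.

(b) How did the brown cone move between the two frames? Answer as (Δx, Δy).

(1.6, -0.5)

The brown cone was at about (3.2, 2.3) and moved to about (4.8, 1.8).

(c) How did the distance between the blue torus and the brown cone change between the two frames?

+1.9

They were about 3.2 units apart before and 5.1 after — 1.9 units further apart.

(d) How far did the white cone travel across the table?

0.8

From (7.1, 5.7) to (6.3, 5.6), the white cone covered √(0.8² + 0.1²) ≈ 0.8 units.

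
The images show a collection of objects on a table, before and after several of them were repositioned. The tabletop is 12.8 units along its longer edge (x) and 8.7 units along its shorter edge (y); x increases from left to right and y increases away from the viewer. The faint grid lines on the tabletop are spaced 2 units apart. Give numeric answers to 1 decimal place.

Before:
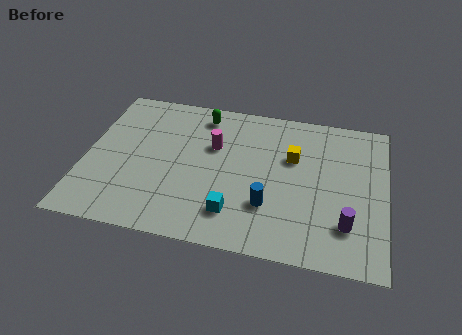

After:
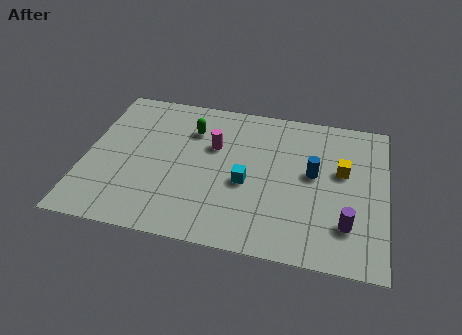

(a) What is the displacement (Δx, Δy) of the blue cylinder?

(1.8, 2.2)

The blue cylinder was at about (7.9, 2.6) and moved to about (9.7, 4.8).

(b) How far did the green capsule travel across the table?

1.1

The green capsule moved from about (4.8, 7.4) to (4.4, 6.4), a distance of √(0.4² + 1.0²) ≈ 1.1.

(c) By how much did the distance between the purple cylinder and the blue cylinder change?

-0.3

Before: roughly 3.3 units apart; after: 3.0. That's 0.3 units closer together.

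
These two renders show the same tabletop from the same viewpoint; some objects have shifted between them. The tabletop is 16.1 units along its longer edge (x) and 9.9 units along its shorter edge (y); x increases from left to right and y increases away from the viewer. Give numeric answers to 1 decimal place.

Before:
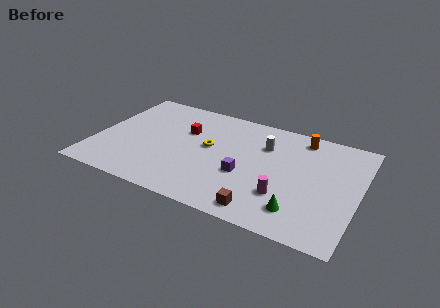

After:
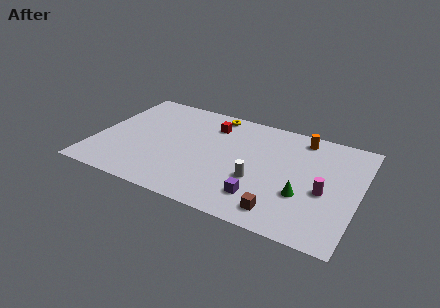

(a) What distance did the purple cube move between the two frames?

2.0

From (9.3, 3.8) to (10.5, 2.2), the purple cube covered √(1.2² + 1.6²) ≈ 2.0 units.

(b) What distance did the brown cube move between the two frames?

1.1

The brown cube was near (10.7, 1.2) before and (11.8, 1.5) after, so it travelled √(1.1² + 0.3²) ≈ 1.1 units.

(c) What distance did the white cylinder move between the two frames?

3.4

The white cylinder moved from about (10.2, 7.0) to (10.1, 3.6), a distance of √(0.1² + 3.4²) ≈ 3.4.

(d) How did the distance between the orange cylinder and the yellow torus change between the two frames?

-0.7

The distance was about 6.2 in the first image and 5.5 in the second, so they moved 0.7 units closer together.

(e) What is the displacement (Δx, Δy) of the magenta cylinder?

(2.3, 1.3)

The magenta cylinder was at about (11.8, 2.9) and moved to about (14.1, 4.2).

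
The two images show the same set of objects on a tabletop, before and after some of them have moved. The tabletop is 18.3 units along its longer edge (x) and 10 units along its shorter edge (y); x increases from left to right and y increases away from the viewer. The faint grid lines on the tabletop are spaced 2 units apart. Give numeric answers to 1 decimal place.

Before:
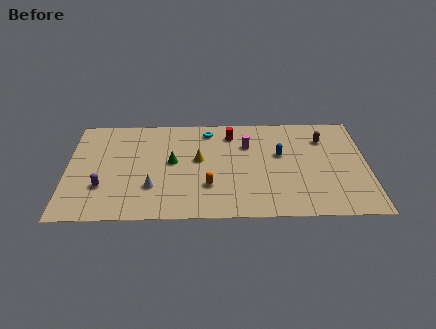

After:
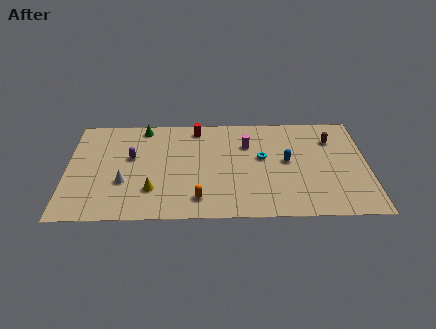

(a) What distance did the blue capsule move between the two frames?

0.8

The blue capsule was near (13.0, 6.0) before and (13.4, 5.3) after, so it travelled √(0.4² + 0.7²) ≈ 0.8 units.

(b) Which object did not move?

the magenta cylinder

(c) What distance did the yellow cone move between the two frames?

4.0

The yellow cone was near (8.0, 5.6) before and (5.2, 2.7) after, so it travelled √(2.8² + 2.9²) ≈ 4.0 units.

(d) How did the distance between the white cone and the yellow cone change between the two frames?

-1.9

They were about 3.8 units apart before and 1.9 after — 1.9 units closer together.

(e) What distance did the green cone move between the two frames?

3.9

From (6.4, 5.4) to (4.6, 8.9), the green cone covered √(1.8² + 3.5²) ≈ 3.9 units.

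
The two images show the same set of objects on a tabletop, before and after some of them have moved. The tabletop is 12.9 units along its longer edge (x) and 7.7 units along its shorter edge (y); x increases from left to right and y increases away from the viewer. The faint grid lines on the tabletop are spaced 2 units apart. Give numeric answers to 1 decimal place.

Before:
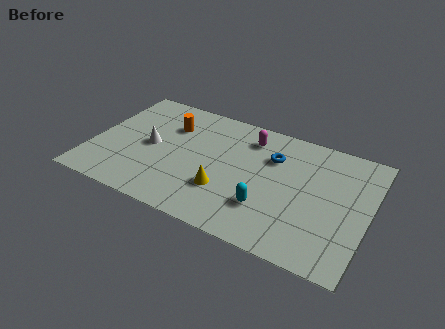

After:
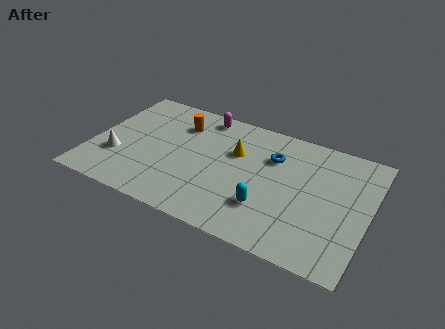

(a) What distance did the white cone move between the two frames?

1.9

From (2.7, 3.8) to (1.3, 2.5), the white cone covered √(1.4² + 1.3²) ≈ 1.9 units.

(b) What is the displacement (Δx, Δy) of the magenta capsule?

(-2.3, 0.6)

The magenta capsule was at about (7.1, 6.2) and moved to about (4.8, 6.8).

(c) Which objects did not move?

the blue torus and the cyan capsule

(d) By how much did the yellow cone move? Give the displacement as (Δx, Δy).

(0.2, 2.6)

The yellow cone started near (6.4, 2.4) and ended near (6.6, 5.0).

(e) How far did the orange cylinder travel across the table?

0.5

The orange cylinder was near (3.4, 5.5) before and (3.8, 5.8) after, so it travelled √(0.4² + 0.3²) ≈ 0.5 units.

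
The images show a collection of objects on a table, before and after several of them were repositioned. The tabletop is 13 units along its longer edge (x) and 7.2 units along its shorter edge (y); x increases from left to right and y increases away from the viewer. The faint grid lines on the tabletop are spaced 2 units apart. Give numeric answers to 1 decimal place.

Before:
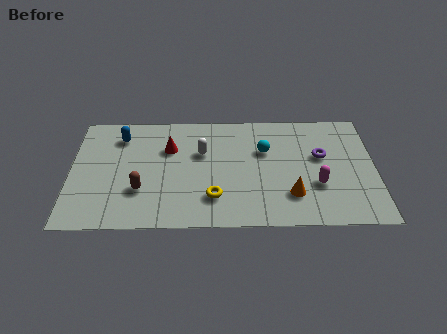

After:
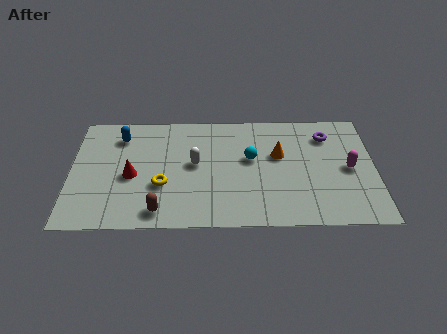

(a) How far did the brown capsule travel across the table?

1.5

The brown capsule moved from about (3.0, 2.3) to (3.8, 1.0), a distance of √(0.8² + 1.3²) ≈ 1.5.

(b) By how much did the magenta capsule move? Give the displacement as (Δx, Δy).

(1.4, 1.0)

The magenta capsule started near (10.5, 2.5) and ended near (11.9, 3.5).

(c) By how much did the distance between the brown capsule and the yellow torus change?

-1.5

The distance was about 3.1 in the first image and 1.6 in the second, so they moved 1.5 units closer together.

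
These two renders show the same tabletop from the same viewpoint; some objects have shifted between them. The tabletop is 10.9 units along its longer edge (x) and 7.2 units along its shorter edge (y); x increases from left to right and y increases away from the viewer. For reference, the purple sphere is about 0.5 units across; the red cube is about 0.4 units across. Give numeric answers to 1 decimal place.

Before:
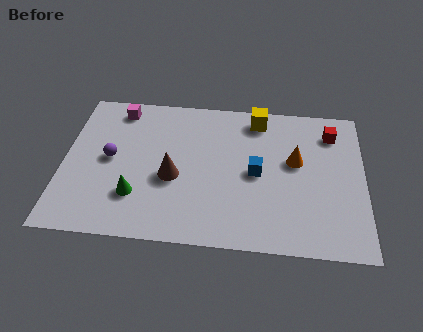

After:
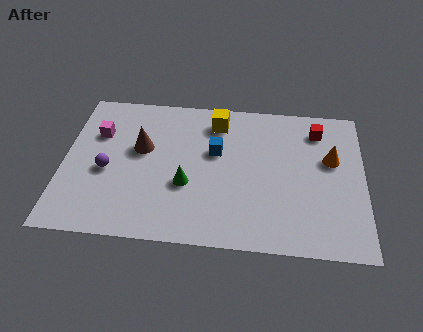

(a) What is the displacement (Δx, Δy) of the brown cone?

(-1.2, 1.3)

The brown cone was at about (4.0, 3.0) and moved to about (2.8, 4.3).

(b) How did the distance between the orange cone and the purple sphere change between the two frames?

+1.5

Before: roughly 6.7 units apart; after: 8.2. That's 1.5 units further apart.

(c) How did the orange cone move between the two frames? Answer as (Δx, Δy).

(1.3, 0.2)

The orange cone was at about (8.4, 4.2) and moved to about (9.7, 4.4).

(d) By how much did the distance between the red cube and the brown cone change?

+0.3

The distance was about 6.3 in the first image and 6.6 in the second, so they moved 0.3 units further apart.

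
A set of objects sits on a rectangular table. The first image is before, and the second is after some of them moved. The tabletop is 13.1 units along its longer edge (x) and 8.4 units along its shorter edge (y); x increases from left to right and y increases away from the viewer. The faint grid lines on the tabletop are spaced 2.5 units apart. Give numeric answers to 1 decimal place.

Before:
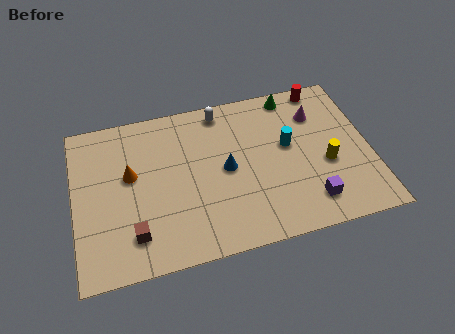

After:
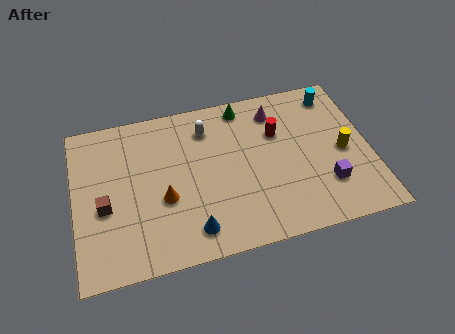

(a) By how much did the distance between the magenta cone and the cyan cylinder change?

+0.7

Before: roughly 2.0 units apart; after: 2.7. That's 0.7 units further apart.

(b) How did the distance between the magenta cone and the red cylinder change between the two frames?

-0.3

Before: roughly 1.5 units apart; after: 1.2. That's 0.3 units closer together.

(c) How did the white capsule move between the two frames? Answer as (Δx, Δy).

(-0.7, -0.8)

The white capsule was at about (6.7, 7.4) and moved to about (6.0, 6.6).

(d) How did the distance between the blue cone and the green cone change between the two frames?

+2.0

The distance was about 4.6 in the first image and 6.6 in the second, so they moved 2.0 units further apart.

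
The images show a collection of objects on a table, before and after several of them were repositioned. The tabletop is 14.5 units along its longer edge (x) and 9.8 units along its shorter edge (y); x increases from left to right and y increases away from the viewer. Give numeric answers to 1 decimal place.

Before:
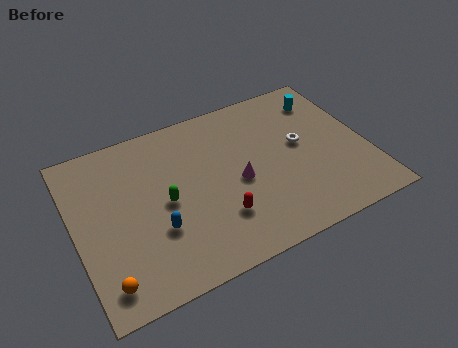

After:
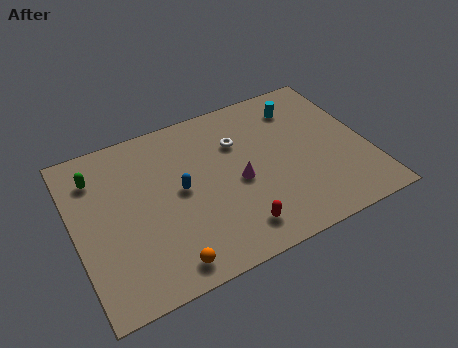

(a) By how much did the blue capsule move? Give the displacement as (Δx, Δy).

(1.4, 1.8)

The blue capsule was at about (3.8, 3.3) and moved to about (5.2, 5.1).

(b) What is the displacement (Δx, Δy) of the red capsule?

(0.7, -1.0)

From the two frames, the red capsule sits at roughly (6.8, 2.7) before and (7.5, 1.7) after.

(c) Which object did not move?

the magenta cone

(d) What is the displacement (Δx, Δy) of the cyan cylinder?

(-1.3, 0.0)

The cyan cylinder was at about (12.9, 7.8) and moved to about (11.6, 7.8).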